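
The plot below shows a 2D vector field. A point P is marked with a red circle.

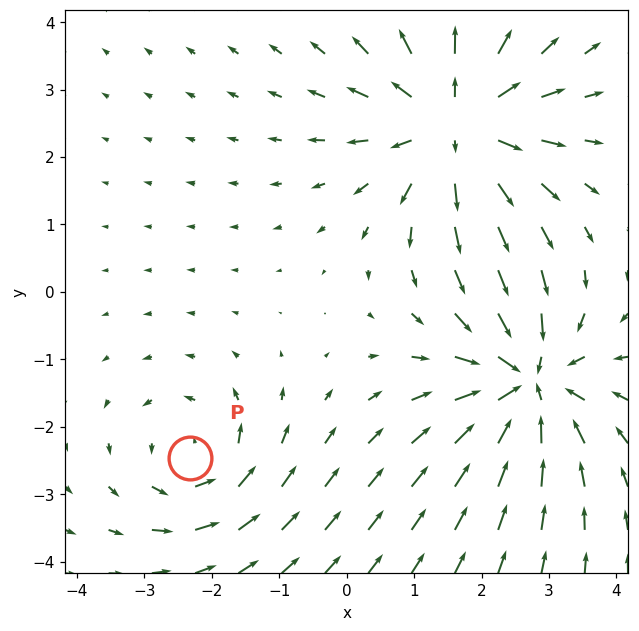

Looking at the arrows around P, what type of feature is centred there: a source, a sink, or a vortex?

vortex

At P (-2.3, -2.5) the arrows circulate counterclockwise. Divergence ≈0, curl about +3 — near-zero divergence with nonzero curl is a vortex.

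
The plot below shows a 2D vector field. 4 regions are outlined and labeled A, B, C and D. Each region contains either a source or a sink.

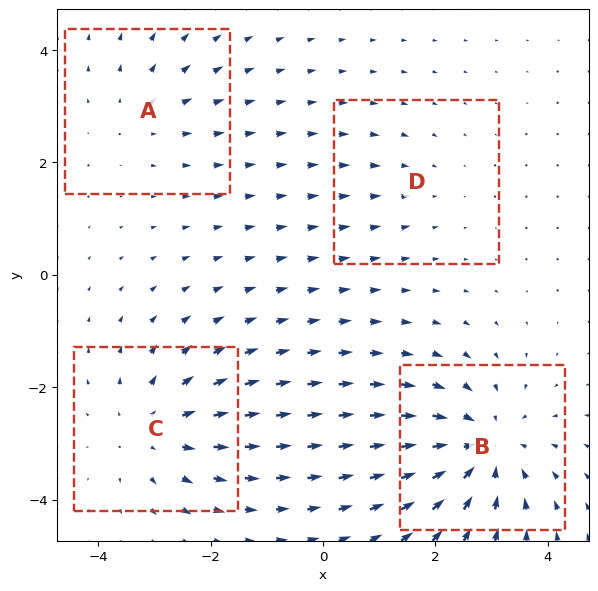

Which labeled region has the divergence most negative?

B

Divergence at each region's feature centre — A: about +3, B: about -6, C: about +5, D: about -2. Region B is most negative.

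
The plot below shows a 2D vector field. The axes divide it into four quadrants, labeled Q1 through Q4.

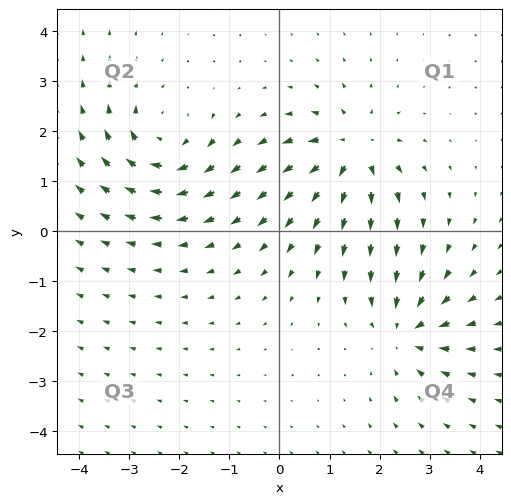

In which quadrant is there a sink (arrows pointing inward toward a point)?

The sink sits at approximately (2.5, -2.0), which lies in quadrant Q4. The divergence there is about -5, negative as expected for a sink.

Q4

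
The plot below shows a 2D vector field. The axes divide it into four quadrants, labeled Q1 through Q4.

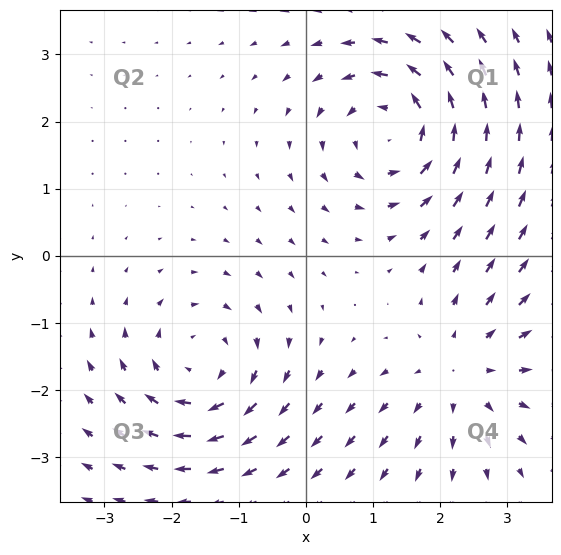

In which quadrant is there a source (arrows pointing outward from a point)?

Q4

The source sits at approximately (2.3, -1.7), which lies in quadrant Q4. The divergence there is about +3, positive as expected for a source.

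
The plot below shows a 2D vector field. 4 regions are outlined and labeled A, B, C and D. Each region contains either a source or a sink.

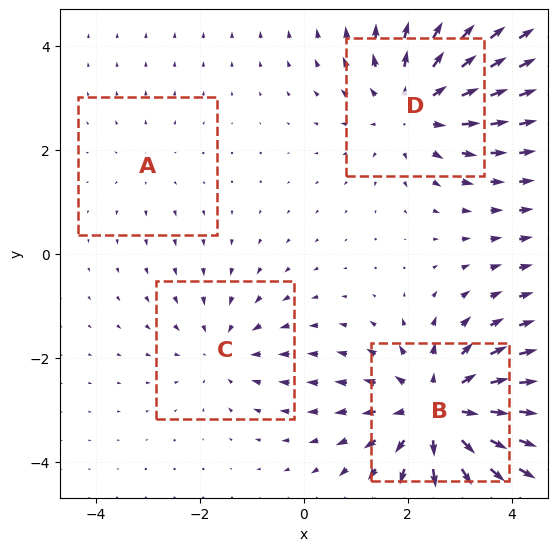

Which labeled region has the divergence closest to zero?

A

Divergence at each region's feature centre — A: about +2, B: about +6, C: about -3, D: about +5. Region A is closest to zero.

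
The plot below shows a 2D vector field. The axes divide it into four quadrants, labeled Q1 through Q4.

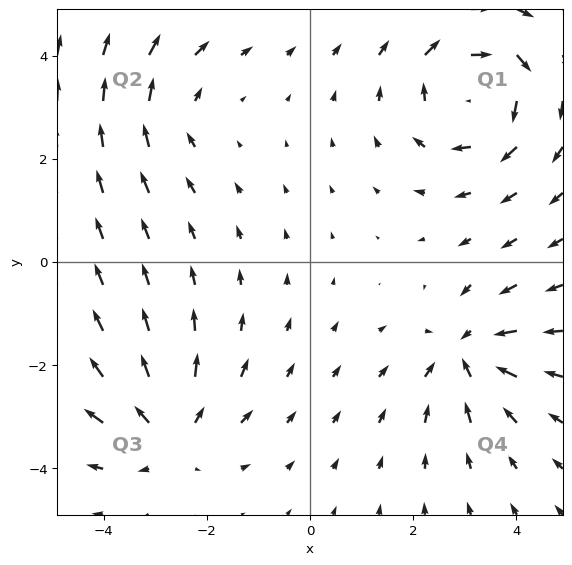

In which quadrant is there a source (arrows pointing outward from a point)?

The source sits at approximately (-2.7, -3.3), which lies in quadrant Q3. The divergence there is about +4, positive as expected for a source.

Q3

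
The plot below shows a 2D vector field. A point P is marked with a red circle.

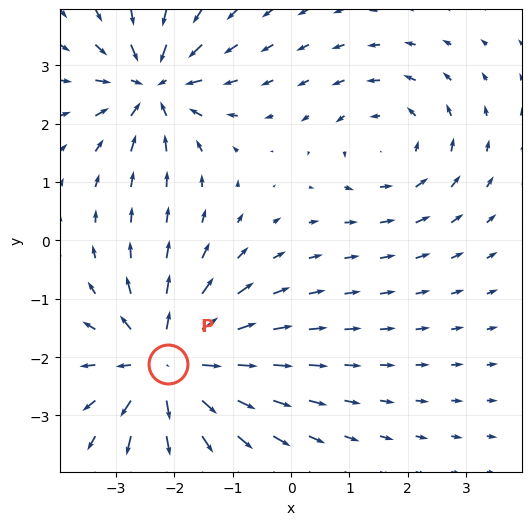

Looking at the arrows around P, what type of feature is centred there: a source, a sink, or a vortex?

source

At P (-2.1, -2.1) the arrows spread outward. Divergence about +5, curl ≈0 — positive divergence with near-zero curl is a source.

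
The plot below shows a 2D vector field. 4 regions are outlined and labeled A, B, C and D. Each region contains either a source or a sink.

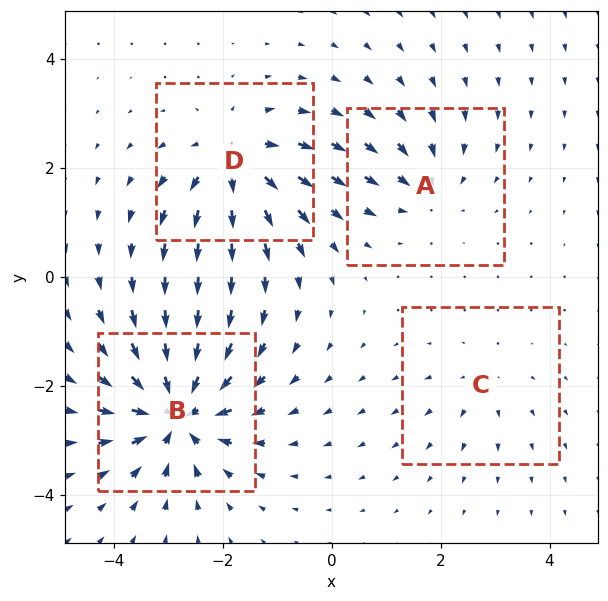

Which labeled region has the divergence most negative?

Divergence at each region's feature centre — A: about -4, B: about -8, C: about +2, D: about +6. Region B is most negative.

B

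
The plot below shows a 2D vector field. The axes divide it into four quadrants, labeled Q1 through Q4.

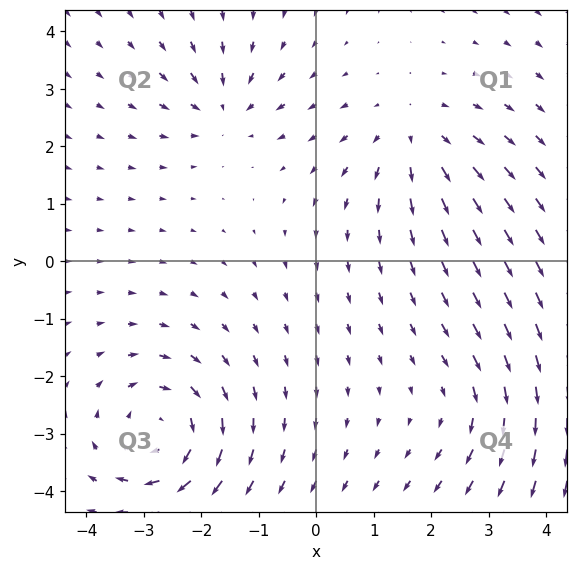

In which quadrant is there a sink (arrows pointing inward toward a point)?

Q2

The sink sits at approximately (-1.6, 2.7), which lies in quadrant Q2. The divergence there is about -4, negative as expected for a sink.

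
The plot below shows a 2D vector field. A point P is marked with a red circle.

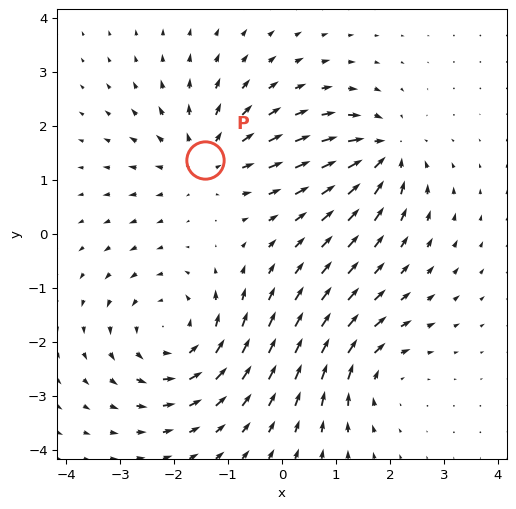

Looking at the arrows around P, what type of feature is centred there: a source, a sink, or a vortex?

At P (-1.4, 1.4) the arrows spread outward. Divergence about +4, curl ≈0 — positive divergence with near-zero curl is a source.

source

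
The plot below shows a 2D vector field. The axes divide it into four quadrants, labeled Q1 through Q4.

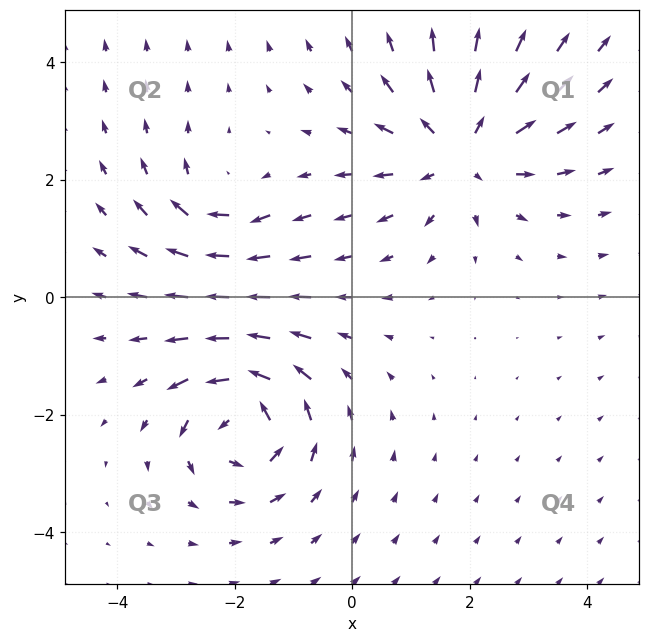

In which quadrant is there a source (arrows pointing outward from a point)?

Q1

The source sits at approximately (1.9, 2.5), which lies in quadrant Q1. The divergence there is about +5, positive as expected for a source.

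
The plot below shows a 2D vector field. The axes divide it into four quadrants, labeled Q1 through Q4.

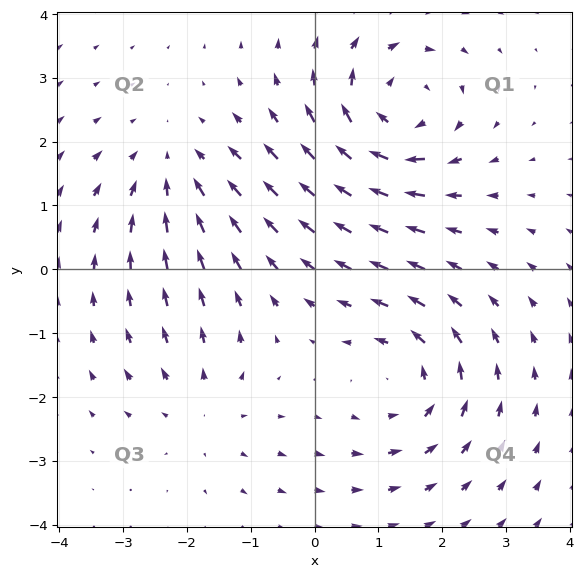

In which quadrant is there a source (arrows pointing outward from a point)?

The source sits at approximately (-1.8, -2.2), which lies in quadrant Q3. The divergence there is about +2, positive as expected for a source.

Q3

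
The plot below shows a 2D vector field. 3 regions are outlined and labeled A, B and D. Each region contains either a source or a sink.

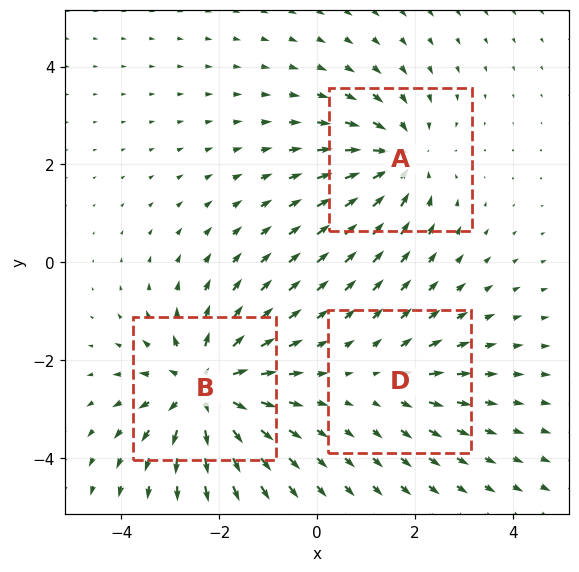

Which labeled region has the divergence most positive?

Divergence at each region's feature centre — A: about -3, B: about +5, D: about +2. Region B is most positive.

B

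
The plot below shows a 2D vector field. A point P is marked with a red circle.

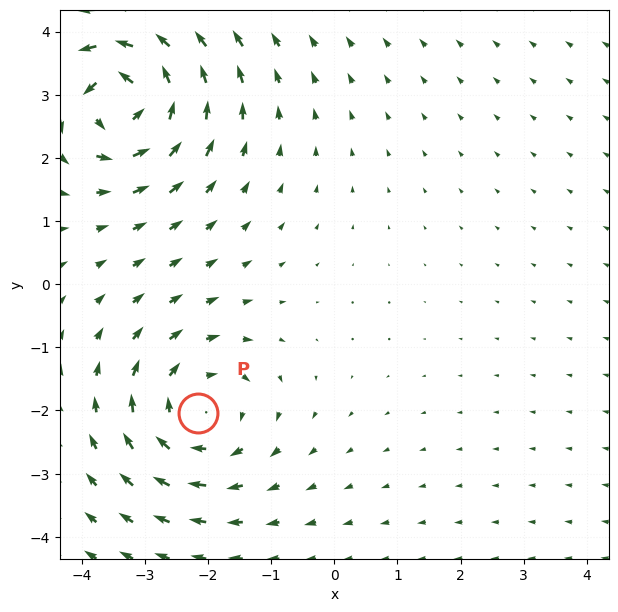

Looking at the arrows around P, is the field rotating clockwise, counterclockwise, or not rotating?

clockwise

Near P at (-2.2, -2.0) the arrows circulate clockwise. The curl (z-component) there is about -4; negative curl means clockwise rotation.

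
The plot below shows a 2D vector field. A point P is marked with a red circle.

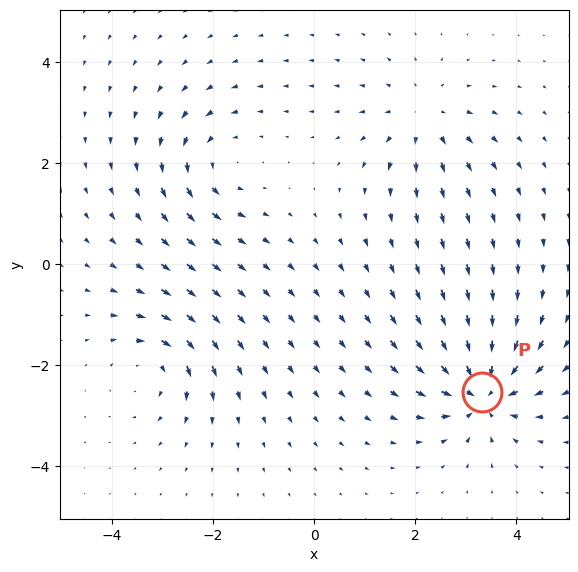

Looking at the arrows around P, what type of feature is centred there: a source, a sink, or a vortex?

At P (3.3, -2.5) the arrows converge inward. Divergence about -6, curl ≈0 — negative divergence with near-zero curl is a sink.

sink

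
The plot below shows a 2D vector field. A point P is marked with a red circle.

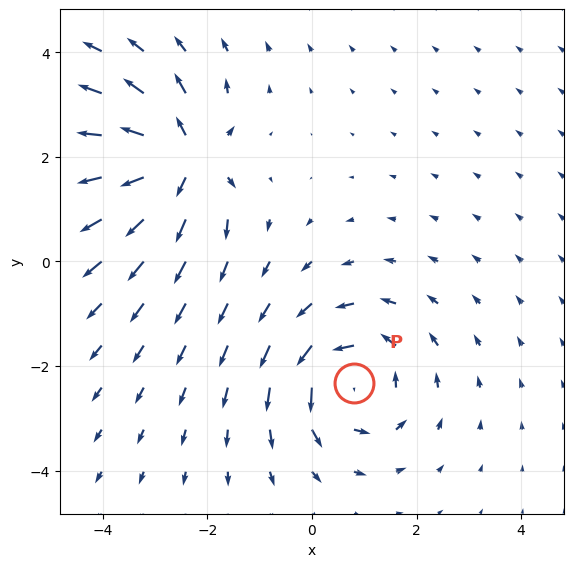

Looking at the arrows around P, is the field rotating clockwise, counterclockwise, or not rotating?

counterclockwise

Near P at (0.8, -2.3) the arrows circulate counterclockwise. The curl (z-component) there is about +5; positive curl means counterclockwise rotation.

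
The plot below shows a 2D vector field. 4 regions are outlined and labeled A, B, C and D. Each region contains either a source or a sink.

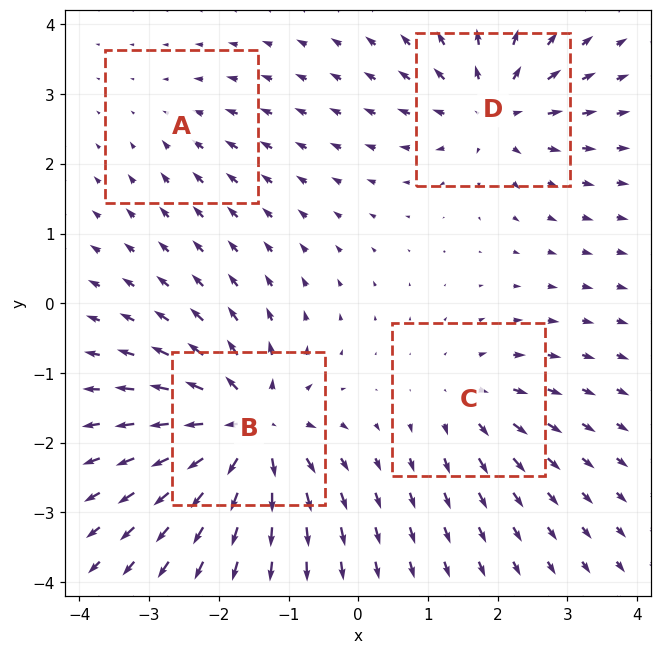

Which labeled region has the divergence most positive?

Divergence at each region's feature centre — A: about -2, B: about +9, C: about +4, D: about +6. Region B is most positive.

B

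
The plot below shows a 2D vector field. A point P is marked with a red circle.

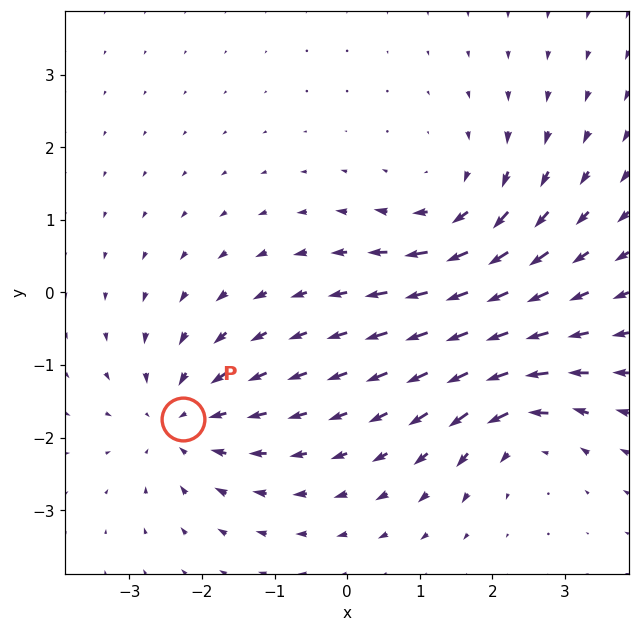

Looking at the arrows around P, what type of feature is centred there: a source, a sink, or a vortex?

At P (-2.3, -1.8) the arrows converge inward. Divergence about -4, curl ≈0 — negative divergence with near-zero curl is a sink.

sink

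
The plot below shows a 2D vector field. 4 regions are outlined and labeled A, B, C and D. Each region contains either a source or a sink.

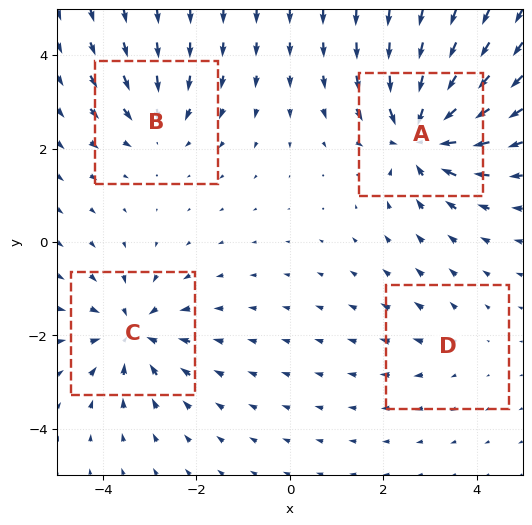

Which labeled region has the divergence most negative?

Divergence at each region's feature centre — A: about -7, B: about -4, C: about -5, D: about +2. Region A is most negative.

A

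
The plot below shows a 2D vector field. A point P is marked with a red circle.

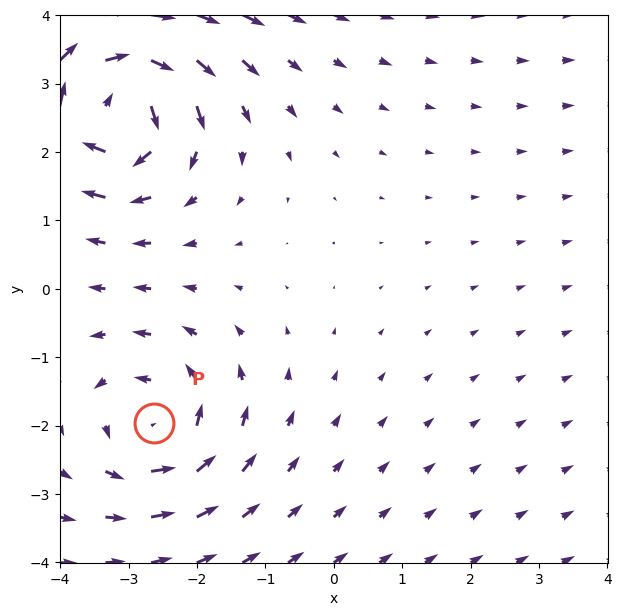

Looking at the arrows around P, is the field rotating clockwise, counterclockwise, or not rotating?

counterclockwise

Near P at (-2.6, -2.0) the arrows circulate counterclockwise. The curl (z-component) there is about +3; positive curl means counterclockwise rotation.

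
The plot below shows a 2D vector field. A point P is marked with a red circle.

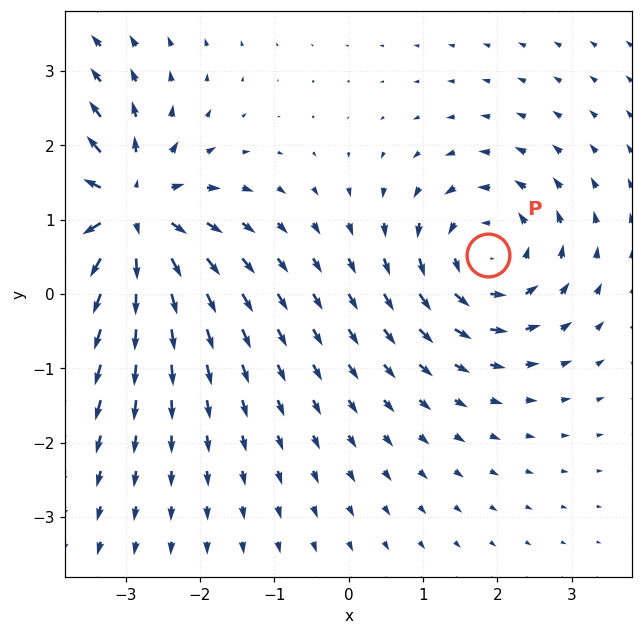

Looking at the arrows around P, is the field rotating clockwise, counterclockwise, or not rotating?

Near P at (1.9, 0.5) the arrows circulate counterclockwise. The curl (z-component) there is about +4; positive curl means counterclockwise rotation.

counterclockwise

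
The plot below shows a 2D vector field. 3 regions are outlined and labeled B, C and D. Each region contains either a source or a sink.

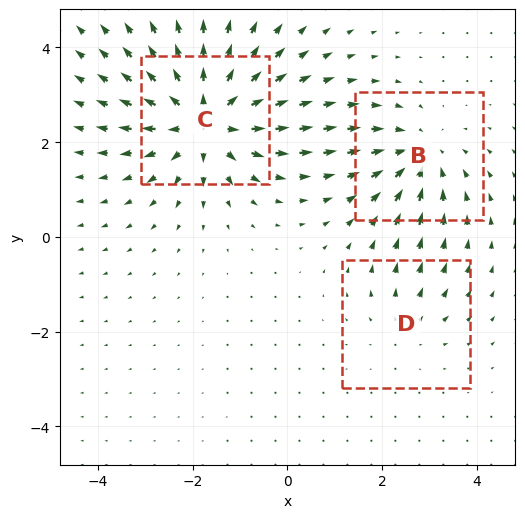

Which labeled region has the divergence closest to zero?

Divergence at each region's feature centre — B: about -3, C: about +5, D: about +2. Region D is closest to zero.

D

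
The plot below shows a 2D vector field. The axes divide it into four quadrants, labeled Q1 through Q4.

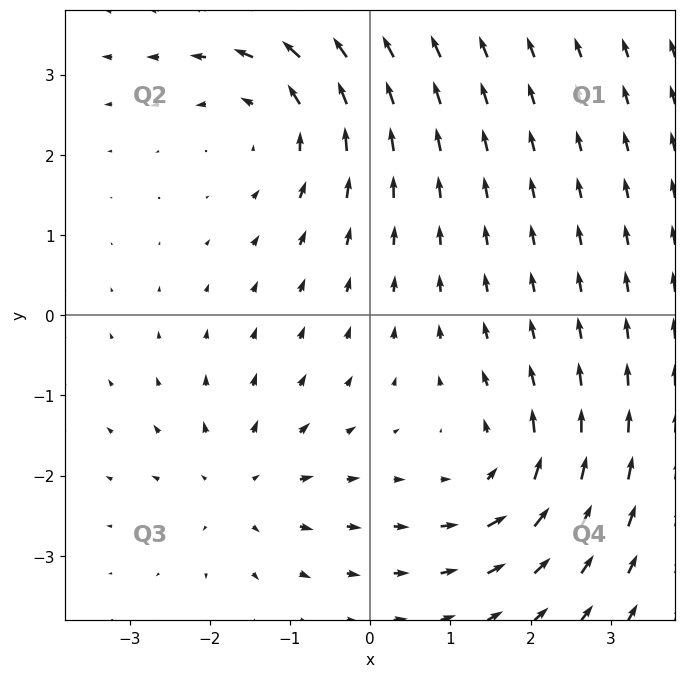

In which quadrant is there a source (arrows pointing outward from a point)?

The source sits at approximately (-1.6, -2.2), which lies in quadrant Q3. The divergence there is about +3, positive as expected for a source.

Q3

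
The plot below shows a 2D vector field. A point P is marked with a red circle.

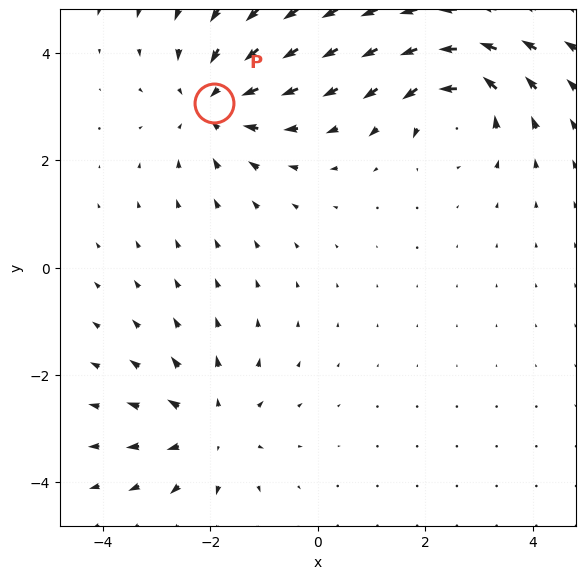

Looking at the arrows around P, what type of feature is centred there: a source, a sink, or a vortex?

sink

At P (-1.9, 3.1) the arrows converge inward. Divergence about -4, curl ≈0 — negative divergence with near-zero curl is a sink.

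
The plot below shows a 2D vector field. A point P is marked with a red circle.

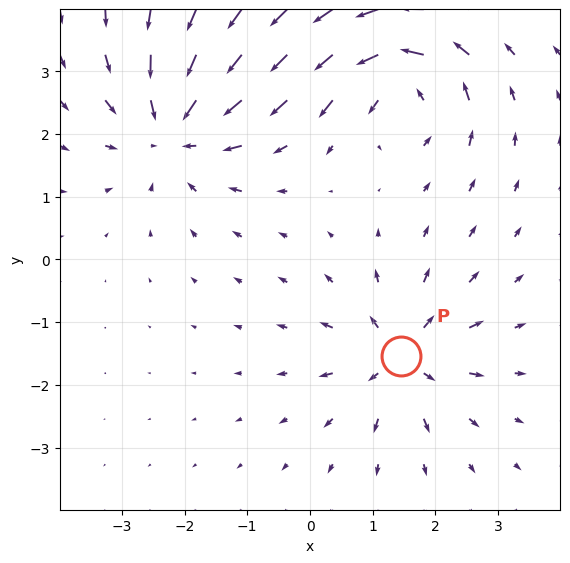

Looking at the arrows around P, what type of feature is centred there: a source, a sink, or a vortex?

source

At P (1.5, -1.5) the arrows spread outward. Divergence about +5, curl ≈0 — positive divergence with near-zero curl is a source.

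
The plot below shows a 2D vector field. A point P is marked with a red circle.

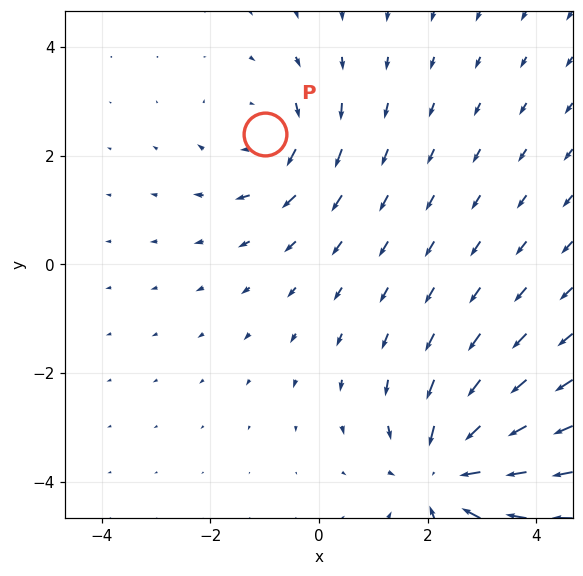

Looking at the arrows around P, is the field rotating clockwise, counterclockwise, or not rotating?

clockwise

Near P at (-1.0, 2.4) the arrows circulate clockwise. The curl (z-component) there is about -3; negative curl means clockwise rotation.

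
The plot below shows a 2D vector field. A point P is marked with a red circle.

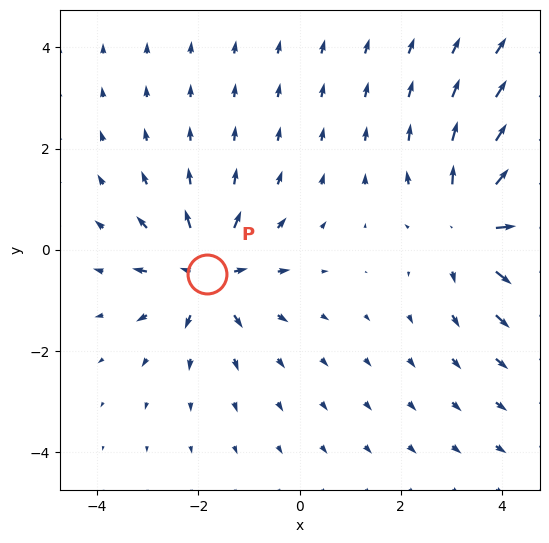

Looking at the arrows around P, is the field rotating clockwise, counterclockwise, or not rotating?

Near P at (-1.8, -0.5) the arrows show no circulation. The curl there is ≈0.

not rotating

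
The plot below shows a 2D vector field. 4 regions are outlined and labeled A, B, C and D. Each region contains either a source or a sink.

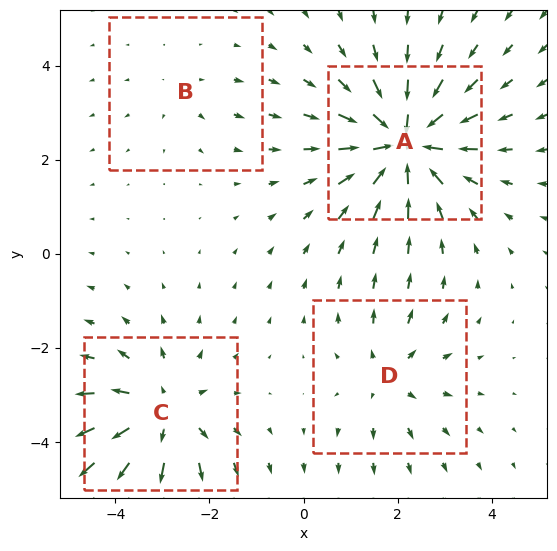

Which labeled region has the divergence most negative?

Divergence at each region's feature centre — A: about -7, B: about +2, C: about +5, D: about +3. Region A is most negative.

A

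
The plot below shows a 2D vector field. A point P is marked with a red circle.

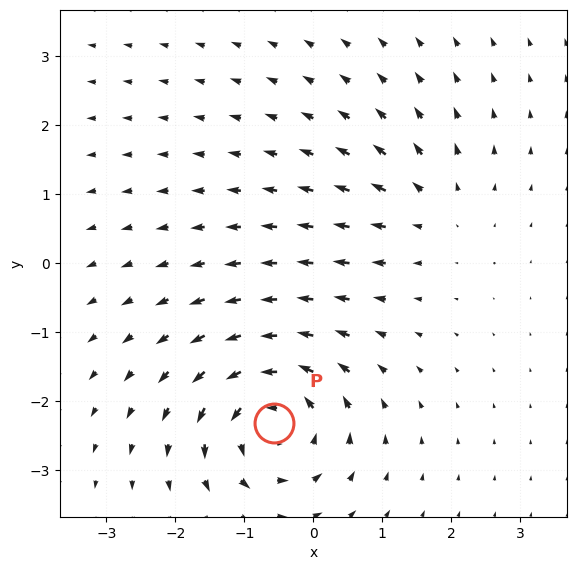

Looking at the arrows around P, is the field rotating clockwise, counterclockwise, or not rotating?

counterclockwise

Near P at (-0.6, -2.3) the arrows circulate counterclockwise. The curl (z-component) there is about +6; positive curl means counterclockwise rotation.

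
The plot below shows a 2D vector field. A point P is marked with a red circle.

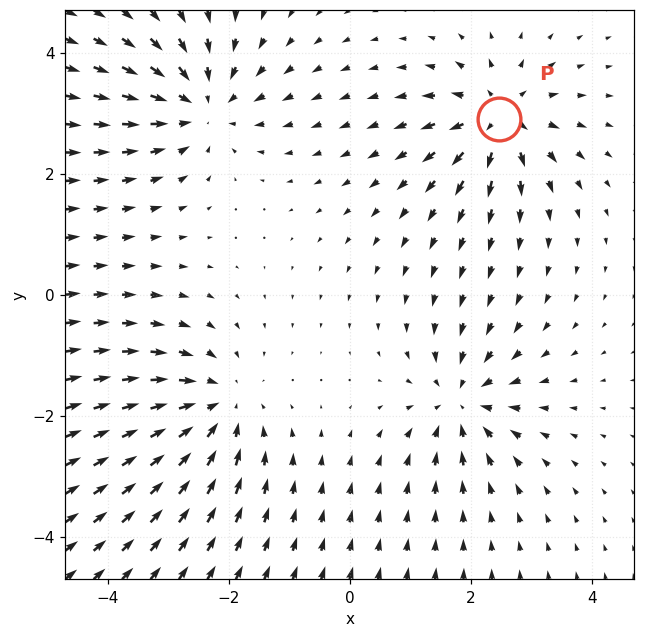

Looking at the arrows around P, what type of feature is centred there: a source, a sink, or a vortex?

source

At P (2.5, 2.9) the arrows spread outward. Divergence about +5, curl ≈0 — positive divergence with near-zero curl is a source.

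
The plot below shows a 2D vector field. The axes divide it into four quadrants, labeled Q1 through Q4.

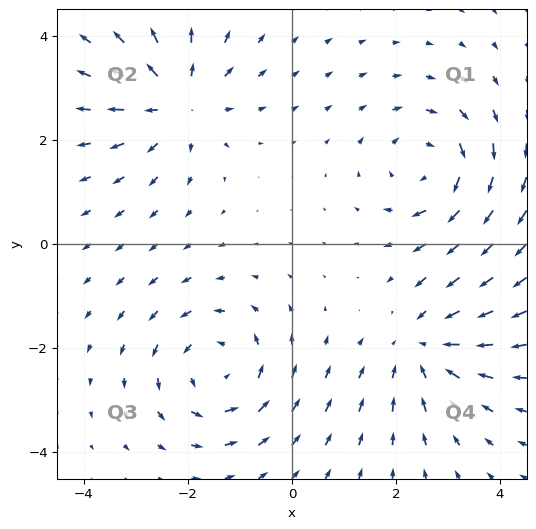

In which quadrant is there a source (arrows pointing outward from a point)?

The source sits at approximately (-2.2, 2.7), which lies in quadrant Q2. The divergence there is about +5, positive as expected for a source.

Q2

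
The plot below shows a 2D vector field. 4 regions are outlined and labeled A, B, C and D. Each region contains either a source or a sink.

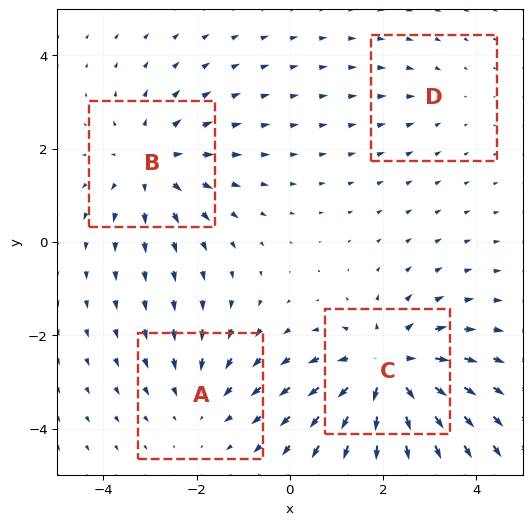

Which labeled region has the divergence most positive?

Divergence at each region's feature centre — A: about -3, B: about +4, C: about +6, D: about -2. Region C is most positive.

C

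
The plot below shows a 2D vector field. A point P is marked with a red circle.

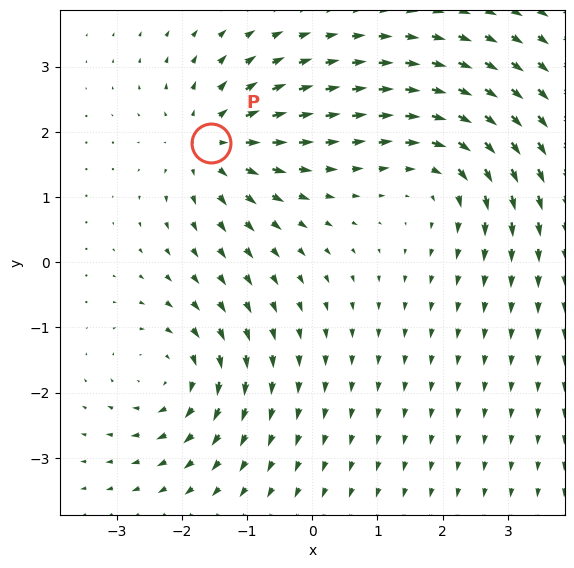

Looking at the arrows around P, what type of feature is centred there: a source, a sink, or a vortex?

source

At P (-1.6, 1.8) the arrows spread outward. Divergence about +4, curl ≈0 — positive divergence with near-zero curl is a source.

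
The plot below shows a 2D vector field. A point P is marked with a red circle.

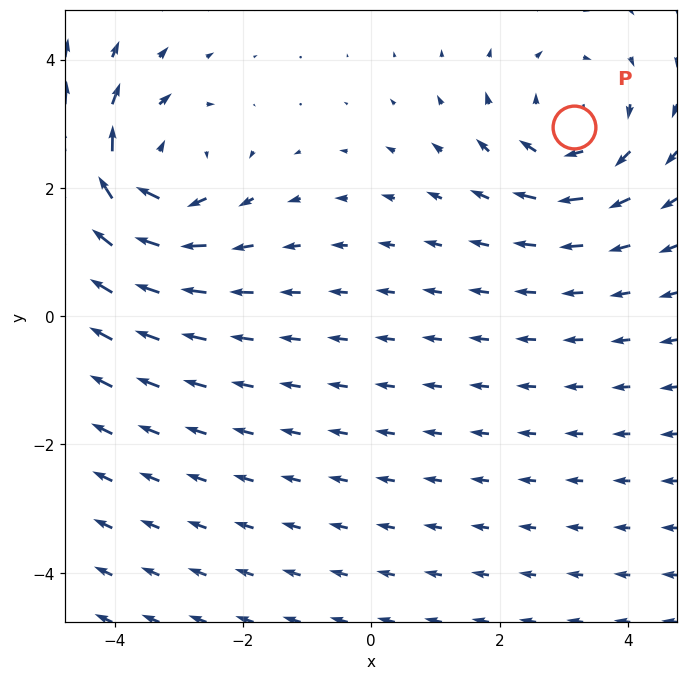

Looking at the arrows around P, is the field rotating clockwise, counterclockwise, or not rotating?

Near P at (3.2, 2.9) the arrows circulate clockwise. The curl (z-component) there is about -3; negative curl means clockwise rotation.

clockwise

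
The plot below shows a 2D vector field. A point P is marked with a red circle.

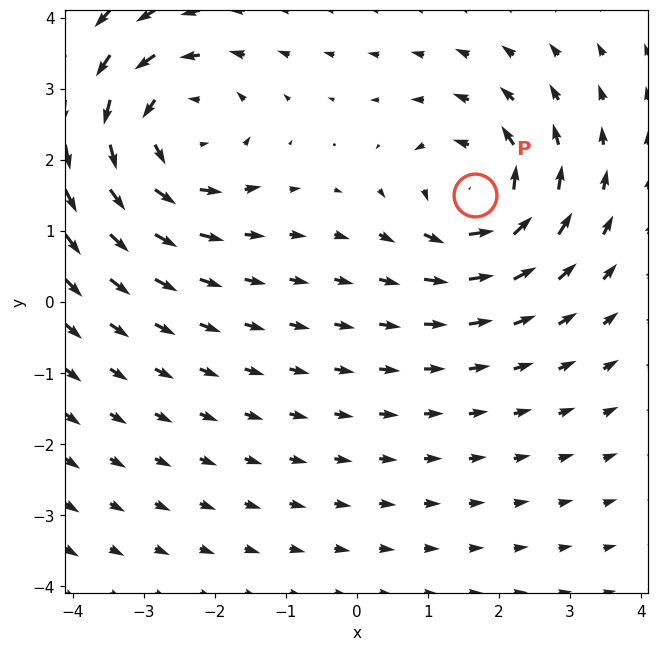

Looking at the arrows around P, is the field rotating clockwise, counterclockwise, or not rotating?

counterclockwise

Near P at (1.7, 1.5) the arrows circulate counterclockwise. The curl (z-component) there is about +5; positive curl means counterclockwise rotation.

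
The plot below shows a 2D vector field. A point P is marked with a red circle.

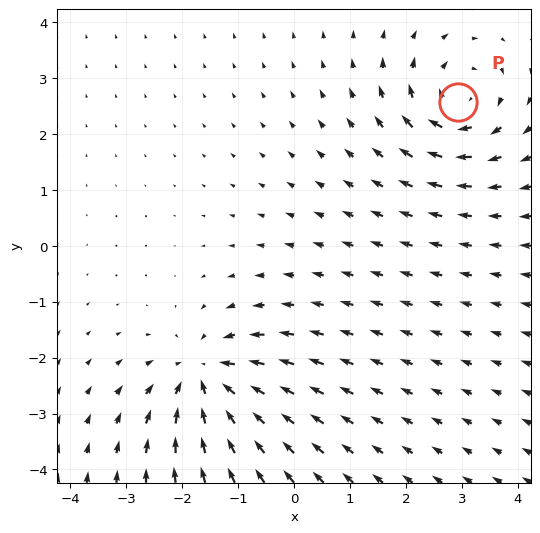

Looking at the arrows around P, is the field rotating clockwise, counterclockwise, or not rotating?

Near P at (2.9, 2.6) the arrows circulate clockwise. The curl (z-component) there is about -5; negative curl means clockwise rotation.

clockwise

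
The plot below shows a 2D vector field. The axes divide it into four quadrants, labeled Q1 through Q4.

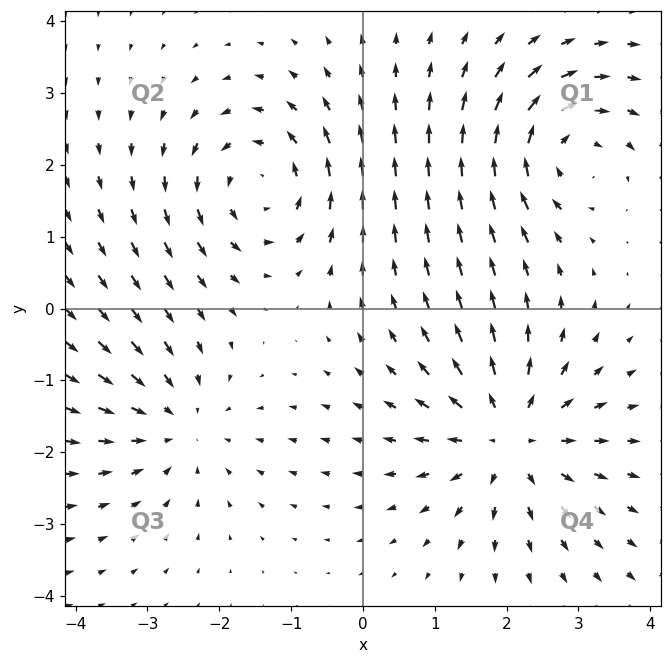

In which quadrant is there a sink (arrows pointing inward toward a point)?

The sink sits at approximately (-2.6, -1.6), which lies in quadrant Q3. The divergence there is about -3, negative as expected for a sink.

Q3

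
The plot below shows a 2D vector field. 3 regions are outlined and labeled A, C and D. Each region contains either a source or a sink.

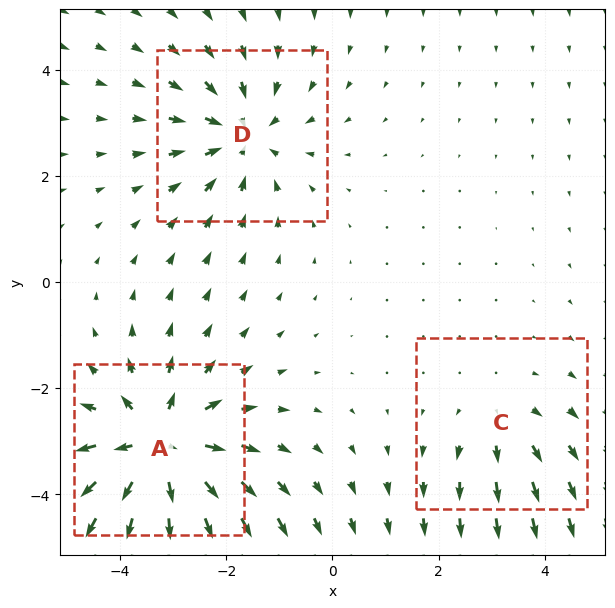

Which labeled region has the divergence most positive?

Divergence at each region's feature centre — A: about +5, C: about +2, D: about -3. Region A is most positive.

A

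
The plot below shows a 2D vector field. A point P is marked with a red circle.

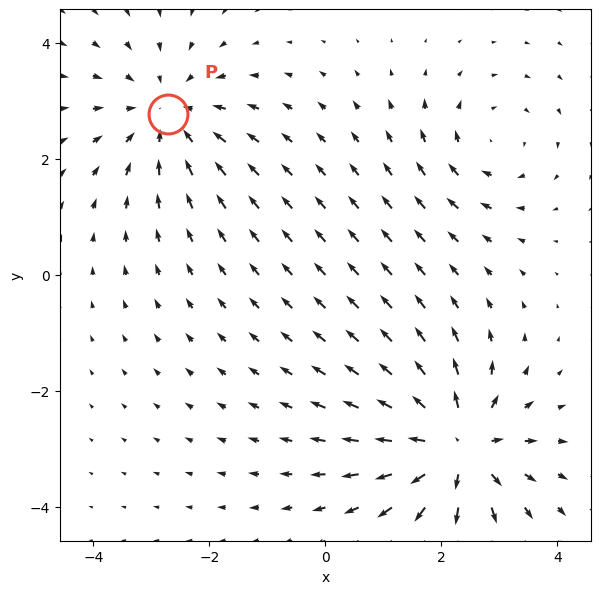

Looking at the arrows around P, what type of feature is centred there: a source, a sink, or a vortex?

sink

At P (-2.7, 2.8) the arrows converge inward. Divergence about -3, curl ≈0 — negative divergence with near-zero curl is a sink.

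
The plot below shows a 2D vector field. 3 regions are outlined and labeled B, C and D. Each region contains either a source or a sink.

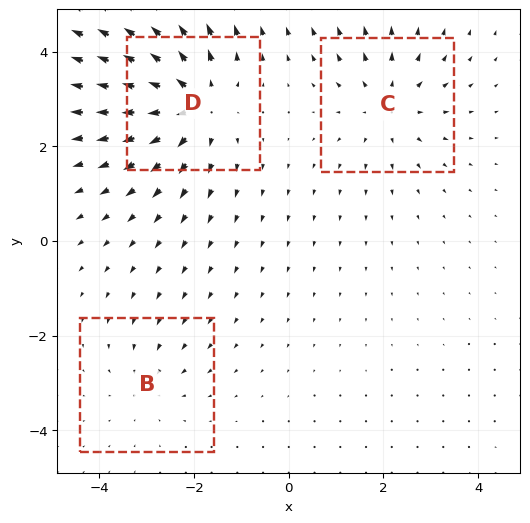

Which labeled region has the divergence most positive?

D

Divergence at each region's feature centre — B: about -2, C: about +3, D: about +4. Region D is most positive.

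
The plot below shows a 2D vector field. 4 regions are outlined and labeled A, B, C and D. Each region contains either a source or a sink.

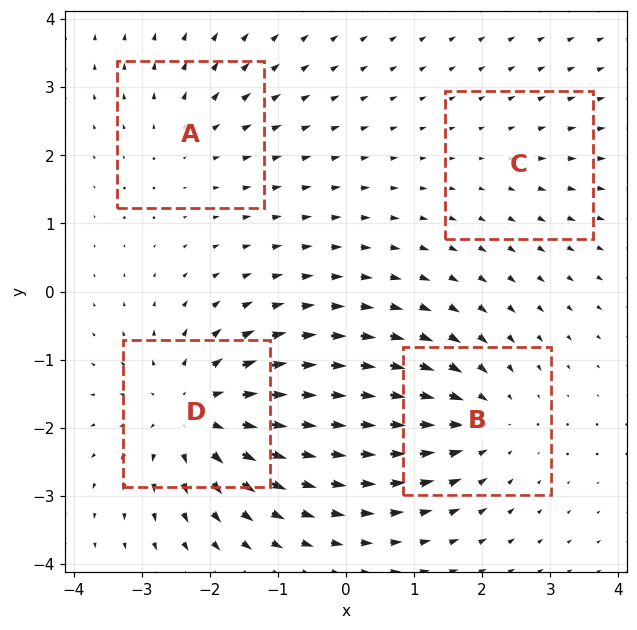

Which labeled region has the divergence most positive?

D

Divergence at each region's feature centre — A: about +3, B: about -5, C: about +2, D: about +7. Region D is most positive.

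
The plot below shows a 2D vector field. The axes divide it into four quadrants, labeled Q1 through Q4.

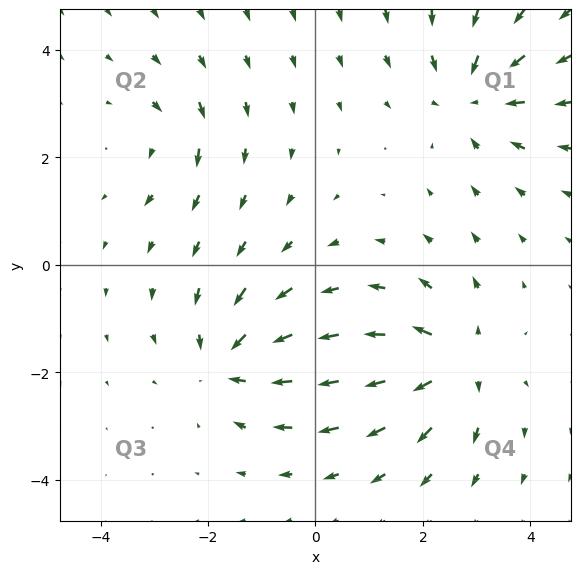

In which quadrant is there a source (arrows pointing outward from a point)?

The source sits at approximately (2.6, -1.8), which lies in quadrant Q4. The divergence there is about +6, positive as expected for a source.

Q4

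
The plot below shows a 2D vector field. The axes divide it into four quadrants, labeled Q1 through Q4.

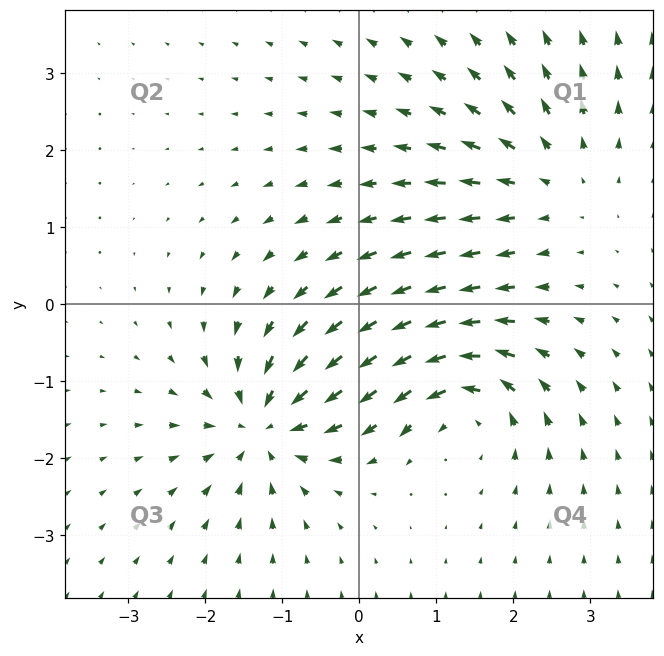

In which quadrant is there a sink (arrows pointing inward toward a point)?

The sink sits at approximately (-1.2, -1.6), which lies in quadrant Q3. The divergence there is about -5, negative as expected for a sink.

Q3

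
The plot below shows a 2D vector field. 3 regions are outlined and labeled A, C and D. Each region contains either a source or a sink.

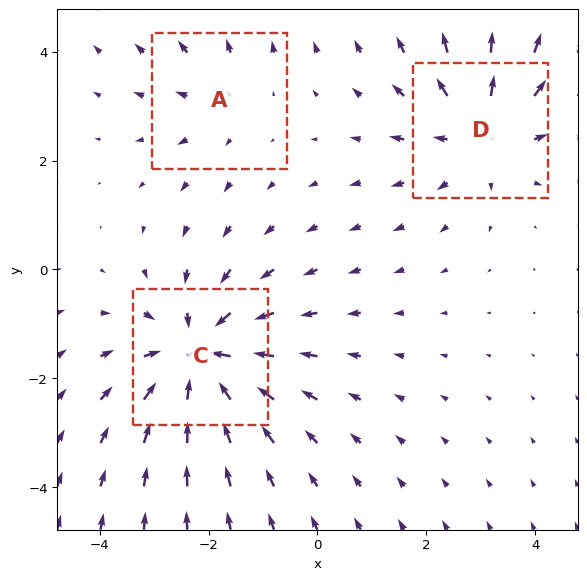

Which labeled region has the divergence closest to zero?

Divergence at each region's feature centre — A: about +2, C: about -4, D: about +3. Region A is closest to zero.

A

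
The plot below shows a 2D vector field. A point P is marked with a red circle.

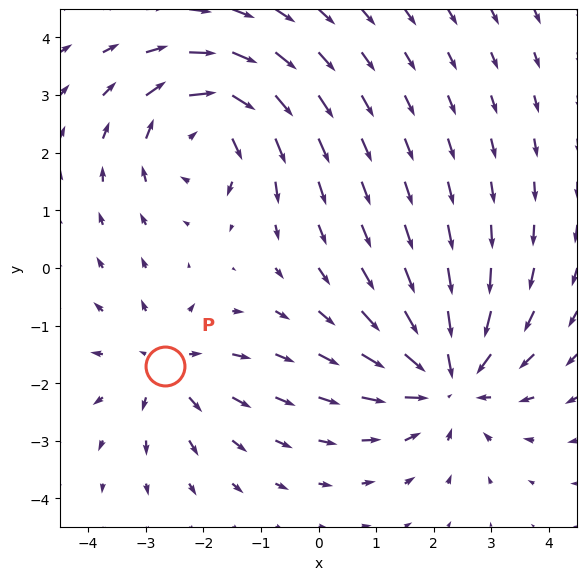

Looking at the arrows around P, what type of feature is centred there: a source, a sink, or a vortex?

At P (-2.7, -1.7) the arrows spread outward. Divergence about +3, curl ≈0 — positive divergence with near-zero curl is a source.

source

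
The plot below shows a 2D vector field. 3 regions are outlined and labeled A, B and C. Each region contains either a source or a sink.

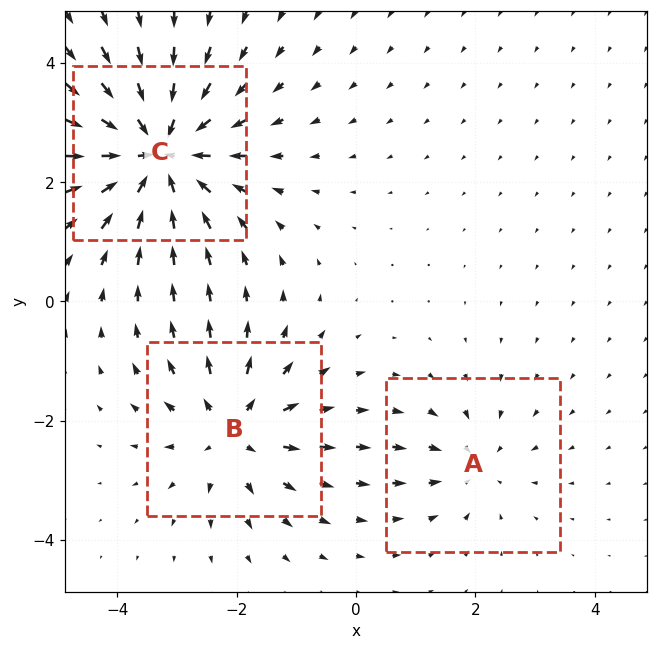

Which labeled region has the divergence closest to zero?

A

Divergence at each region's feature centre — A: about -2, B: about +3, C: about -5. Region A is closest to zero.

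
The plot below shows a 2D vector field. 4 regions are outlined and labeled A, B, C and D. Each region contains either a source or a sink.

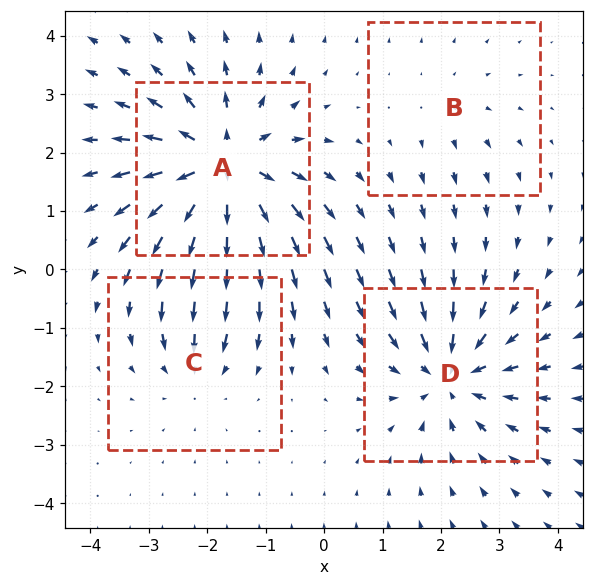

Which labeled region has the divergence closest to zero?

B

Divergence at each region's feature centre — A: about +7, B: about +2, C: about -3, D: about -5. Region B is closest to zero.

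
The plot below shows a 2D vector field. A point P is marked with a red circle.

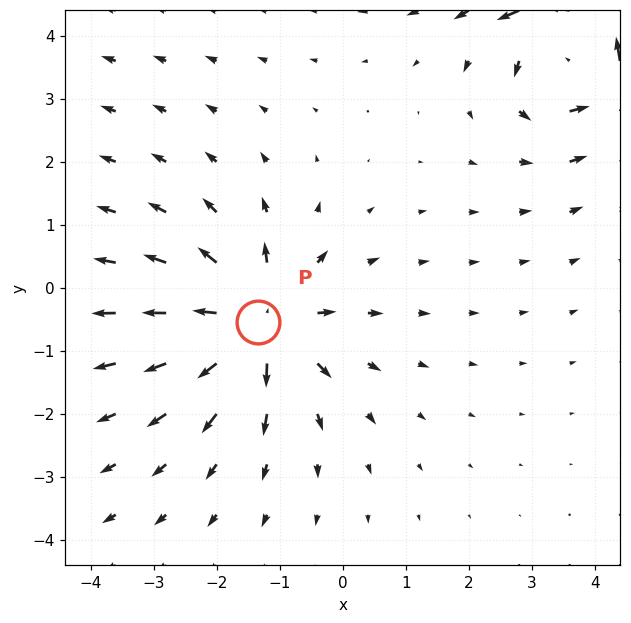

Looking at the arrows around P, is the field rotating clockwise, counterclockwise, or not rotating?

Near P at (-1.3, -0.5) the arrows show no circulation. The curl there is ≈0.

not rotating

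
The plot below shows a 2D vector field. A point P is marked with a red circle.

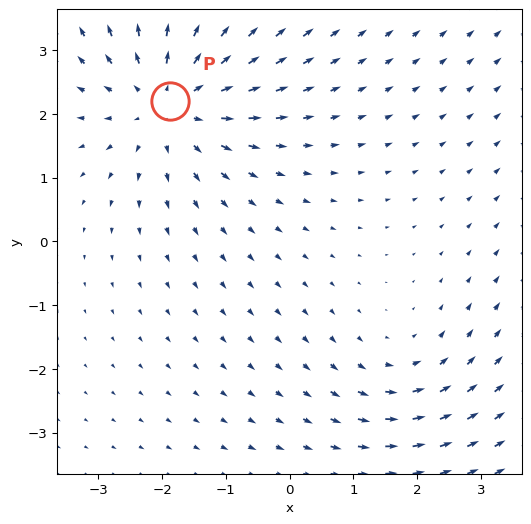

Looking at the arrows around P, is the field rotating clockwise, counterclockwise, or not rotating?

not rotating

Near P at (-1.9, 2.2) the arrows show no circulation. The curl there is ≈0.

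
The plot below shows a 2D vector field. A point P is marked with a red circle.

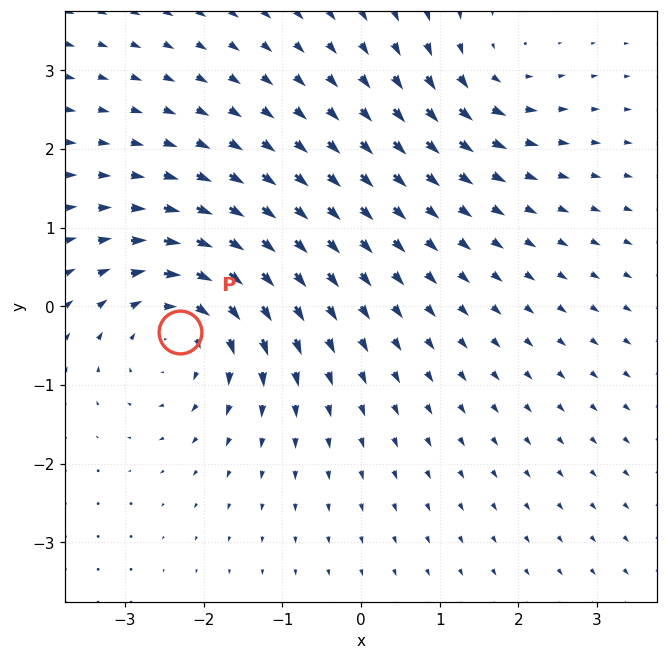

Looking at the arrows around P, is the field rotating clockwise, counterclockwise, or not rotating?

Near P at (-2.3, -0.3) the arrows circulate clockwise. The curl (z-component) there is about -5; negative curl means clockwise rotation.

clockwise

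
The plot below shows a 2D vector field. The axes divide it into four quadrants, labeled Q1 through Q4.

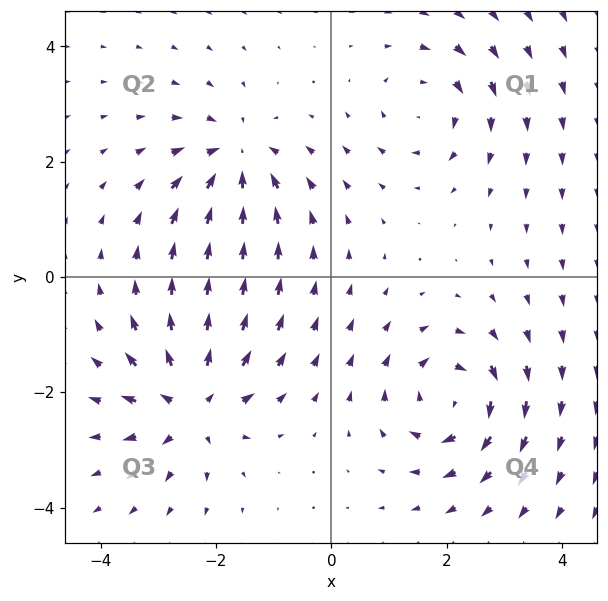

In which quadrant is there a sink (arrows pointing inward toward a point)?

The sink sits at approximately (-1.7, 2.1), which lies in quadrant Q2. The divergence there is about -5, negative as expected for a sink.

Q2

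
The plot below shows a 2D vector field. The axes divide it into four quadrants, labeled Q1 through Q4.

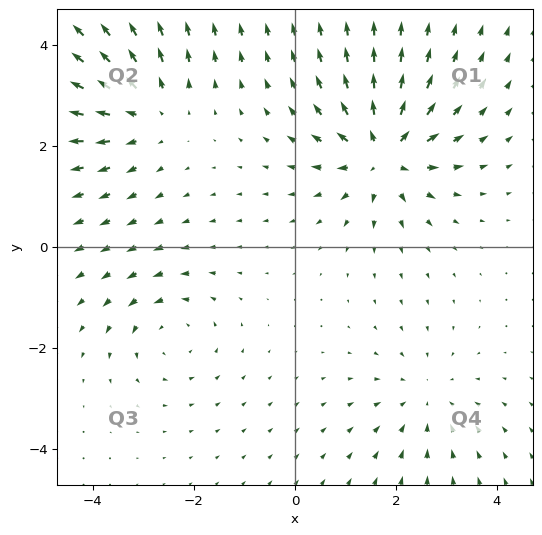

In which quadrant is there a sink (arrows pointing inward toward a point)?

Q4

The sink sits at approximately (2.6, -3.0), which lies in quadrant Q4. The divergence there is about -3, negative as expected for a sink.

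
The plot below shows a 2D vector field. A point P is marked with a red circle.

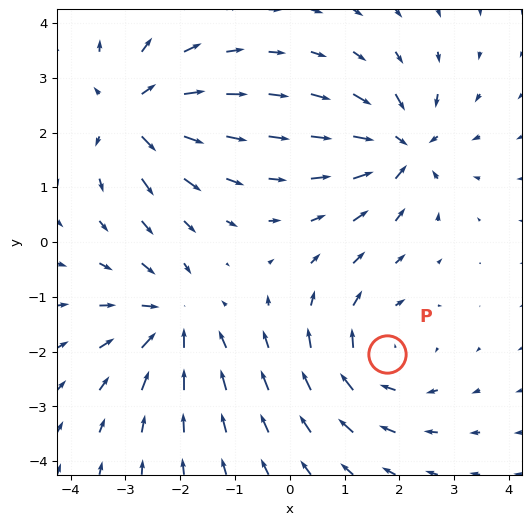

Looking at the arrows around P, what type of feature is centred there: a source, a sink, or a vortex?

vortex

At P (1.8, -2.1) the arrows circulate clockwise. Divergence ≈0, curl about -4 — near-zero divergence with nonzero curl is a vortex.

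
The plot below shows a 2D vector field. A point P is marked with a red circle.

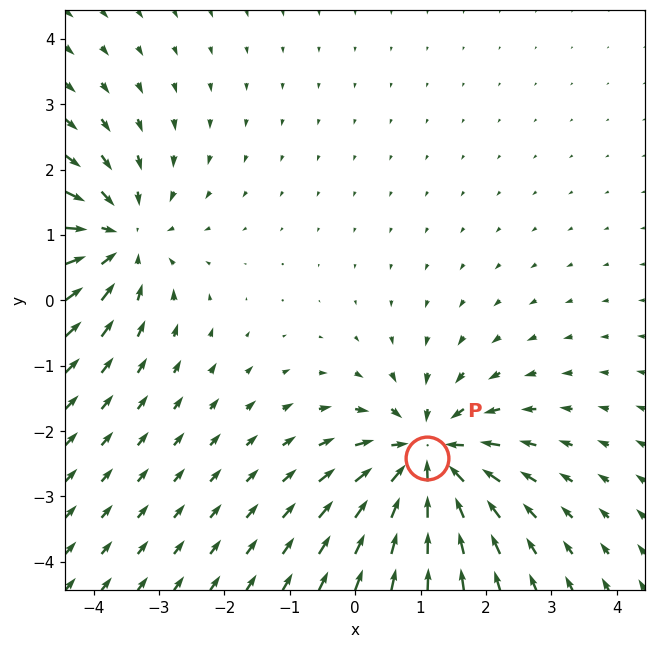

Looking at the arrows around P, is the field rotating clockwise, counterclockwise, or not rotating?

Near P at (1.1, -2.4) the arrows show no circulation. The curl there is ≈0.

not rotating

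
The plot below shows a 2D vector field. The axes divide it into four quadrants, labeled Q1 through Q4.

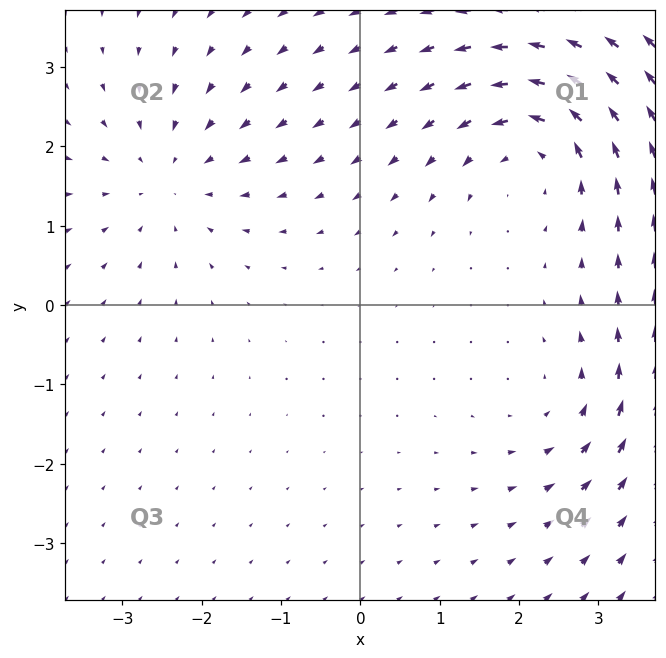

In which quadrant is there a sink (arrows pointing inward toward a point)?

The sink sits at approximately (-2.4, 1.6), which lies in quadrant Q2. The divergence there is about -3, negative as expected for a sink.

Q2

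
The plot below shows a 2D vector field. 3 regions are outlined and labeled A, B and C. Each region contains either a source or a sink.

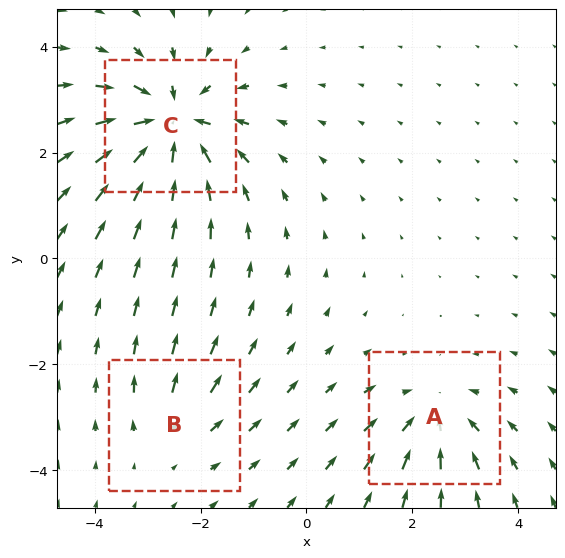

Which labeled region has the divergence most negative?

Divergence at each region's feature centre — A: about -3, B: about +2, C: about -6. Region C is most negative.

C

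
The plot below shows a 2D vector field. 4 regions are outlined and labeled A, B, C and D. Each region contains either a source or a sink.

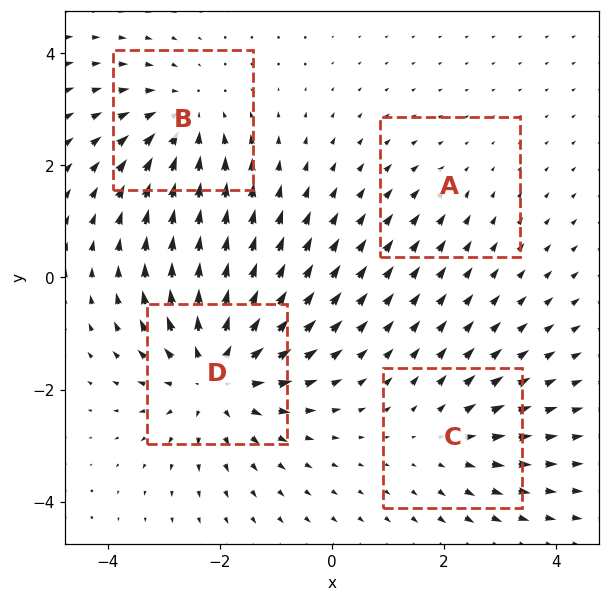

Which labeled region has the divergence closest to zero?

A

Divergence at each region's feature centre — A: about -2, B: about -4, C: about +3, D: about +6. Region A is closest to zero.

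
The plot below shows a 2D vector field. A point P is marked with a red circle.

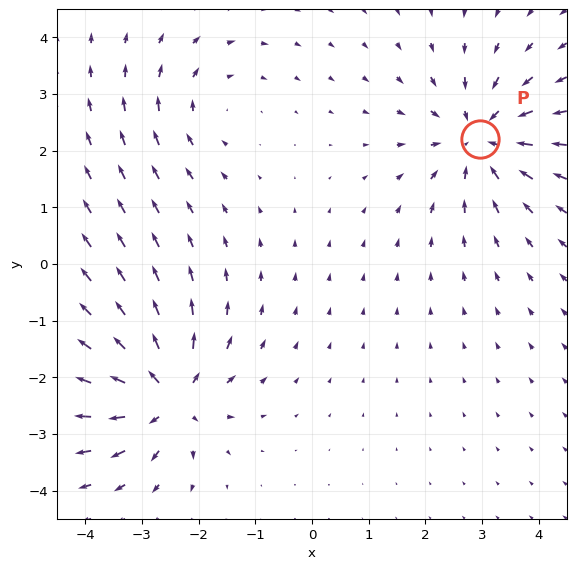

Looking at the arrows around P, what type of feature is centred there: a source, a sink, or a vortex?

sink

At P (3.0, 2.2) the arrows converge inward. Divergence about -4, curl ≈0 — negative divergence with near-zero curl is a sink.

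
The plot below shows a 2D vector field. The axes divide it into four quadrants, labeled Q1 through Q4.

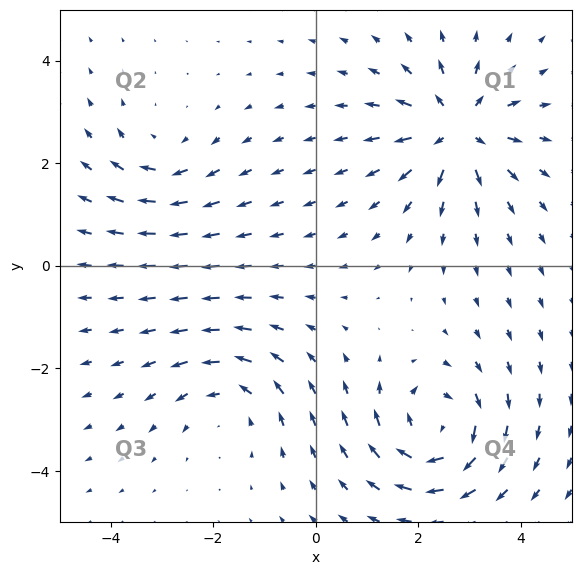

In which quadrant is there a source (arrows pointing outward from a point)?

Q1

The source sits at approximately (2.8, 2.7), which lies in quadrant Q1. The divergence there is about +6, positive as expected for a source.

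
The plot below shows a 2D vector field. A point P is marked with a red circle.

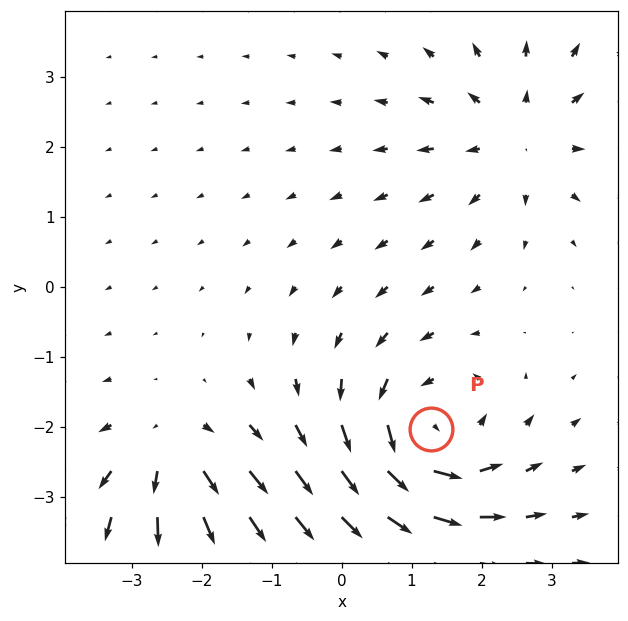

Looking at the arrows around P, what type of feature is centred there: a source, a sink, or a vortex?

vortex

At P (1.3, -2.0) the arrows circulate counterclockwise. Divergence ≈0, curl about +6 — near-zero divergence with nonzero curl is a vortex.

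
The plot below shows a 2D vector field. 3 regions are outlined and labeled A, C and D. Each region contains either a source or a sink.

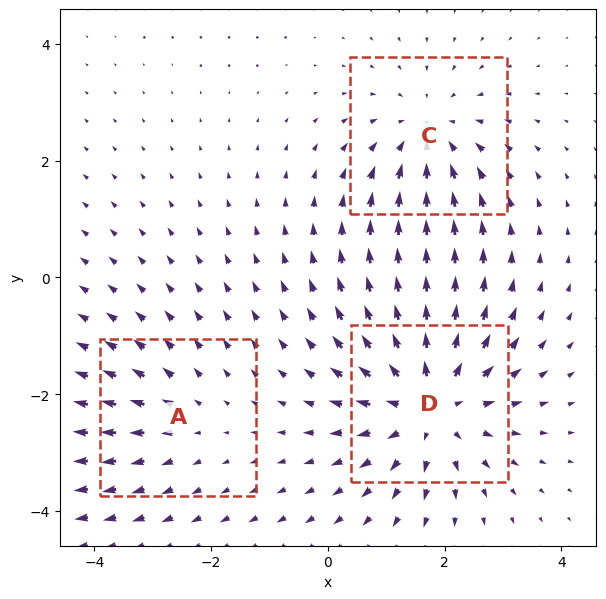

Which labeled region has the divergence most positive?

Divergence at each region's feature centre — A: about +2, C: about -3, D: about +4. Region D is most positive.

D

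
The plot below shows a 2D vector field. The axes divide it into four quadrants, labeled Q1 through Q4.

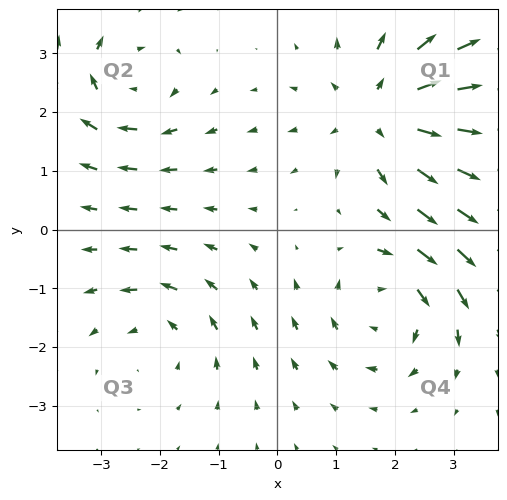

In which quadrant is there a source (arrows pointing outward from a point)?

The source sits at approximately (1.8, 2.0), which lies in quadrant Q1. The divergence there is about +4, positive as expected for a source.

Q1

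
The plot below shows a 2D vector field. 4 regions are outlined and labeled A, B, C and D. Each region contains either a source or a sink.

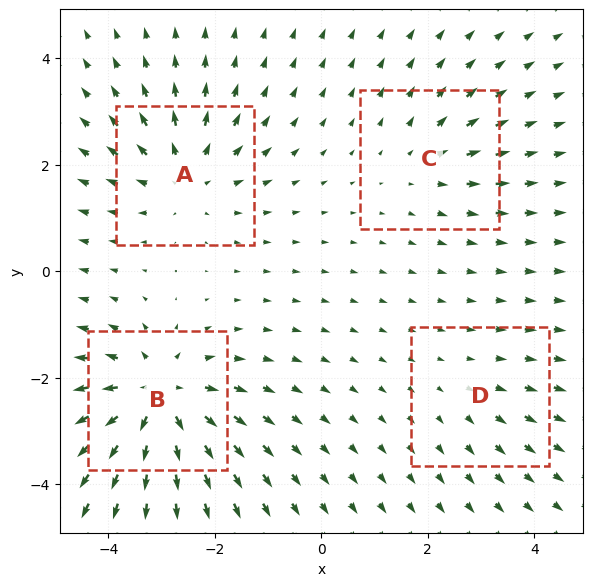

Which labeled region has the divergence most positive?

B

Divergence at each region's feature centre — A: about +5, B: about +7, C: about +3, D: about +2. Region B is most positive.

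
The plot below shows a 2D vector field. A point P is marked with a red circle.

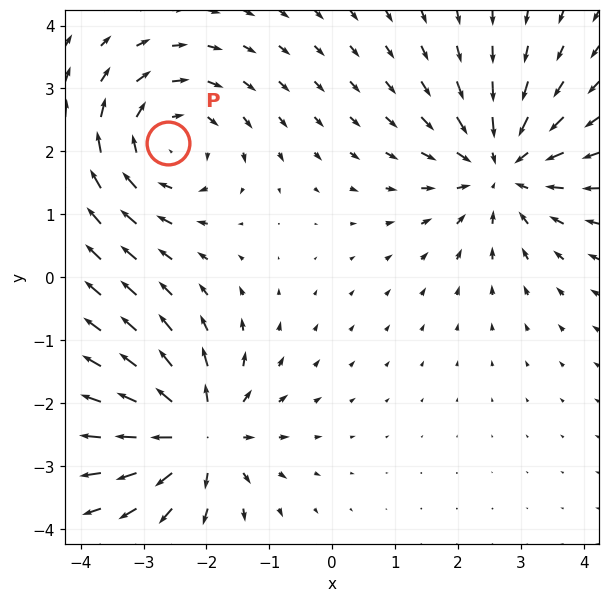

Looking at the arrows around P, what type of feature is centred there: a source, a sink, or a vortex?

At P (-2.6, 2.1) the arrows circulate clockwise. Divergence ≈0, curl about -3 — near-zero divergence with nonzero curl is a vortex.

vortex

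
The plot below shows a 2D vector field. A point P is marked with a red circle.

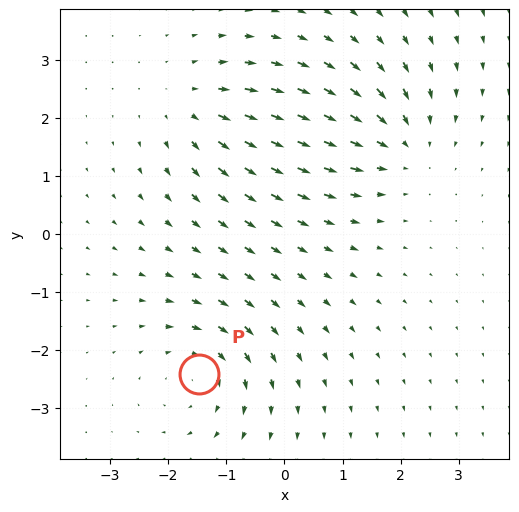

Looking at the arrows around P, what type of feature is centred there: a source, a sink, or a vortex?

At P (-1.5, -2.4) the arrows circulate clockwise. Divergence ≈0, curl about -4 — near-zero divergence with nonzero curl is a vortex.

vortex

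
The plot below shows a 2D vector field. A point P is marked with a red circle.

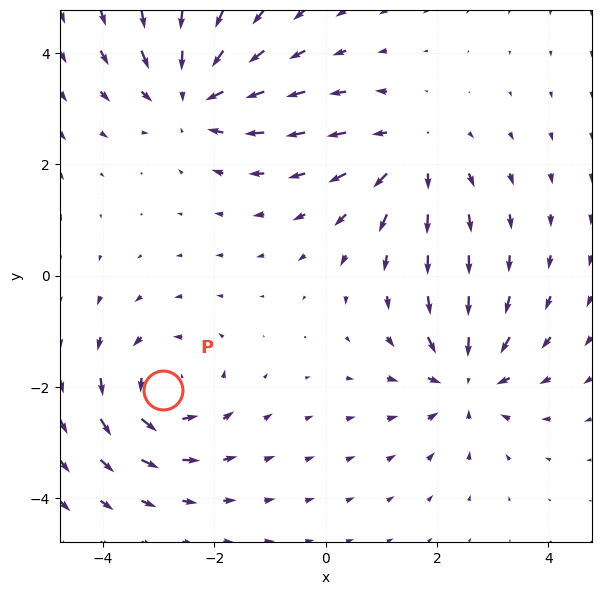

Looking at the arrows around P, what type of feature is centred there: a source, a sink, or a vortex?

At P (-2.9, -2.1) the arrows circulate counterclockwise. Divergence ≈0, curl about +5 — near-zero divergence with nonzero curl is a vortex.

vortex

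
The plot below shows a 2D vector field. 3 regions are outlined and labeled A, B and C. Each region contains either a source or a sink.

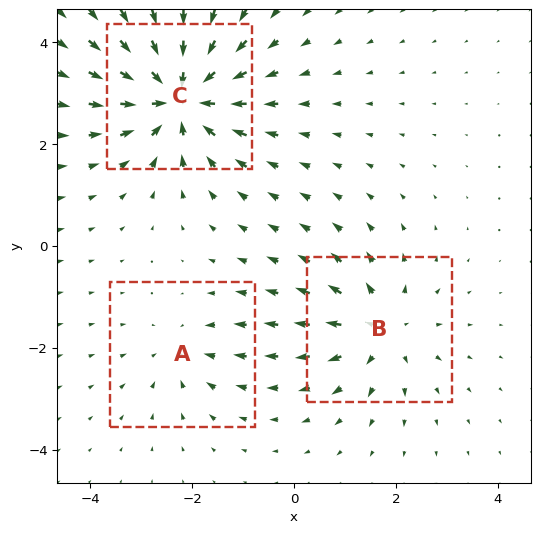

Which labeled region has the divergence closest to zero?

A

Divergence at each region's feature centre — A: about -2, B: about +3, C: about -5. Region A is closest to zero.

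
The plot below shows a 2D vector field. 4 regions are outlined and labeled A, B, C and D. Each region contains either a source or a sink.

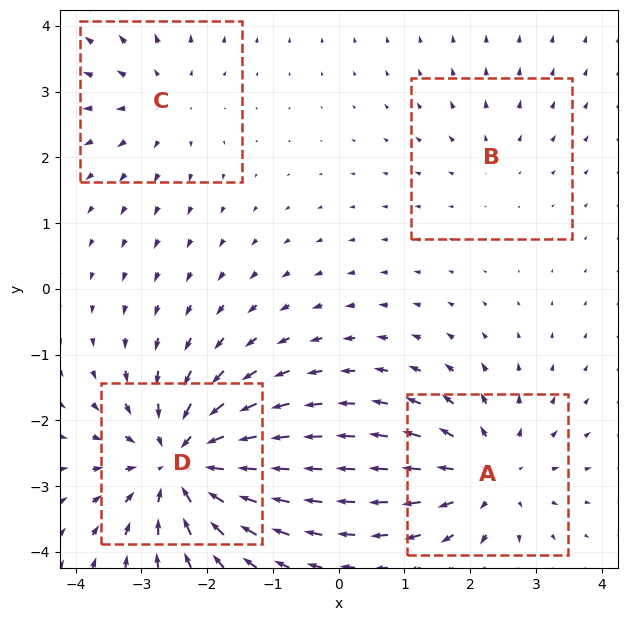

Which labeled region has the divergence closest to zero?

B

Divergence at each region's feature centre — A: about +5, B: about +2, C: about +3, D: about -7. Region B is closest to zero.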